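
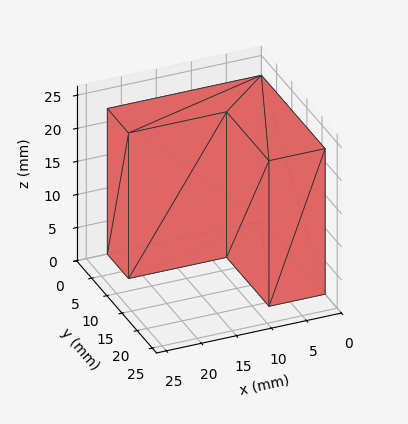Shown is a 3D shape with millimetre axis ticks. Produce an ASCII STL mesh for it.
Reading the render: the shape is an L-shaped prism: outer 22 × 21 mm, arm thicknesses ≈ 7 mm (horizontal) and 8 mm (vertical), extruded 22 mm in z (dimensions read to the nearest mm from the axis ticks). For the STL, each face is triangulated and given an outward normal.

solid part
  facet normal 0.0000 0.0000 -1.0000
    outer loop
      vertex 22.000 7.000 0.000
      vertex 22.000 0.000 0.000
      vertex 0.000 0.000 0.000
    endloop
  endfacet
  facet normal 0.0000 0.0000 -1.0000
    outer loop
      vertex 8.000 7.000 0.000
      vertex 22.000 7.000 0.000
      vertex 0.000 0.000 0.000
    endloop
  endfacet
  facet normal 0.0000 0.0000 -1.0000
    outer loop
      vertex 8.000 21.000 0.000
      vertex 8.000 7.000 0.000
      vertex 0.000 0.000 0.000
    endloop
  endfacet
  facet normal 0.0000 0.0000 -1.0000
    outer loop
      vertex 0.000 21.000 0.000
      vertex 8.000 21.000 0.000
      vertex 0.000 0.000 0.000
    endloop
  endfacet
  facet normal 0.0000 0.0000 1.0000
    outer loop
      vertex 0.000 0.000 22.000
      vertex 22.000 0.000 22.000
      vertex 22.000 7.000 22.000
    endloop
  endfacet
  facet normal 0.0000 0.0000 1.0000
    outer loop
      vertex 0.000 0.000 22.000
      vertex 22.000 7.000 22.000
      vertex 8.000 7.000 22.000
    endloop
  endfacet
  facet normal 0.0000 0.0000 1.0000
    outer loop
      vertex 0.000 0.000 22.000
      vertex 8.000 7.000 22.000
      vertex 8.000 21.000 22.000
    endloop
  endfacet
  facet normal 0.0000 0.0000 1.0000
    outer loop
      vertex 0.000 0.000 22.000
      vertex 8.000 21.000 22.000
      vertex 0.000 21.000 22.000
    endloop
  endfacet
  facet normal 0.0000 -1.0000 0.0000
    outer loop
      vertex 0.000 0.000 0.000
      vertex 22.000 0.000 0.000
      vertex 22.000 0.000 22.000
    endloop
  endfacet
  facet normal 0.0000 -1.0000 0.0000
    outer loop
      vertex 0.000 0.000 0.000
      vertex 22.000 0.000 22.000
      vertex 0.000 0.000 22.000
    endloop
  endfacet
  facet normal 1.0000 0.0000 0.0000
    outer loop
      vertex 22.000 0.000 0.000
      vertex 22.000 7.000 0.000
      vertex 22.000 7.000 22.000
    endloop
  endfacet
  facet normal 1.0000 0.0000 0.0000
    outer loop
      vertex 22.000 0.000 0.000
      vertex 22.000 7.000 22.000
      vertex 22.000 0.000 22.000
    endloop
  endfacet
  facet normal 0.0000 1.0000 0.0000
    outer loop
      vertex 22.000 7.000 0.000
      vertex 8.000 7.000 0.000
      vertex 8.000 7.000 22.000
    endloop
  endfacet
  facet normal 0.0000 1.0000 0.0000
    outer loop
      vertex 22.000 7.000 0.000
      vertex 8.000 7.000 22.000
      vertex 22.000 7.000 22.000
    endloop
  endfacet
  facet normal 1.0000 0.0000 0.0000
    outer loop
      vertex 8.000 7.000 0.000
      vertex 8.000 21.000 0.000
      vertex 8.000 21.000 22.000
    endloop
  endfacet
  facet normal 1.0000 0.0000 0.0000
    outer loop
      vertex 8.000 7.000 0.000
      vertex 8.000 21.000 22.000
      vertex 8.000 7.000 22.000
    endloop
  endfacet
  facet normal 0.0000 1.0000 0.0000
    outer loop
      vertex 8.000 21.000 0.000
      vertex 0.000 21.000 0.000
      vertex 0.000 21.000 22.000
    endloop
  endfacet
  facet normal 0.0000 1.0000 0.0000
    outer loop
      vertex 8.000 21.000 0.000
      vertex 0.000 21.000 22.000
      vertex 8.000 21.000 22.000
    endloop
  endfacet
  facet normal -1.0000 0.0000 0.0000
    outer loop
      vertex 0.000 21.000 0.000
      vertex 0.000 0.000 0.000
      vertex 0.000 0.000 22.000
    endloop
  endfacet
  facet normal -1.0000 0.0000 0.0000
    outer loop
      vertex 0.000 21.000 0.000
      vertex 0.000 0.000 22.000
      vertex 0.000 21.000 22.000
    endloop
  endfacet
endsolid part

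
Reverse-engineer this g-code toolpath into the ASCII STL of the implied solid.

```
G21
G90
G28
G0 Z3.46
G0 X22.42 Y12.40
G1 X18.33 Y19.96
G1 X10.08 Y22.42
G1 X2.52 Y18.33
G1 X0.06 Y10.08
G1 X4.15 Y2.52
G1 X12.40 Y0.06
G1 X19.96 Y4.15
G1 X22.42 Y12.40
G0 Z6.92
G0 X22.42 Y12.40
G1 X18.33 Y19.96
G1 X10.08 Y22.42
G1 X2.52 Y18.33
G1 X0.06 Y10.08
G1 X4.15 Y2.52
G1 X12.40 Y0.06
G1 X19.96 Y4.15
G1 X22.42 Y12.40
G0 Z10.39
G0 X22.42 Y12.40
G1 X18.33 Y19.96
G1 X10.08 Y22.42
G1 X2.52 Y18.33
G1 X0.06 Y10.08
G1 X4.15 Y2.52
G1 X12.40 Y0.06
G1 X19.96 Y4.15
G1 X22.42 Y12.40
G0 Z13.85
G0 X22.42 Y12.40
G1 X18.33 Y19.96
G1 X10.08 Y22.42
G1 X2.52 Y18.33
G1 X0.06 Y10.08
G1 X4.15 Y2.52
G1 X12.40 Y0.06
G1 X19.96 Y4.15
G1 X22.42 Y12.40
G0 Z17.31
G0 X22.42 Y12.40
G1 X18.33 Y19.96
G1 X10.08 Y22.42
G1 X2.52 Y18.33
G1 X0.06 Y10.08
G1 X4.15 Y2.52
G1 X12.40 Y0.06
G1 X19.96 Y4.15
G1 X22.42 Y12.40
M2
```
solid part
  facet normal 0.0000 0.0000 -1.0000
    outer loop
      vertex 10.08 22.42 0.00
      vertex 18.33 19.96 0.00
      vertex 22.42 12.40 0.00
    endloop
  endfacet
  facet normal 0.0000 0.0000 -1.0000
    outer loop
      vertex 2.52 18.33 0.00
      vertex 10.08 22.42 0.00
      vertex 22.42 12.40 0.00
    endloop
  endfacet
  facet normal 0.0000 0.0000 -1.0000
    outer loop
      vertex 0.06 10.08 0.00
      vertex 2.52 18.33 0.00
      vertex 22.42 12.40 0.00
    endloop
  endfacet
  facet normal 0.0000 0.0000 -1.0000
    outer loop
      vertex 4.15 2.52 0.00
      vertex 0.06 10.08 0.00
      vertex 22.42 12.40 0.00
    endloop
  endfacet
  facet normal 0.0000 0.0000 -1.0000
    outer loop
      vertex 12.40 0.06 0.00
      vertex 4.15 2.52 0.00
      vertex 22.42 12.40 0.00
    endloop
  endfacet
  facet normal 0.0000 0.0000 -1.0000
    outer loop
      vertex 19.96 4.15 0.00
      vertex 12.40 0.06 0.00
      vertex 22.42 12.40 0.00
    endloop
  endfacet
  facet normal 0.0000 0.0000 1.0000
    outer loop
      vertex 22.42 12.40 17.31
      vertex 18.33 19.96 17.31
      vertex 10.08 22.42 17.31
    endloop
  endfacet
  facet normal 0.0000 0.0000 1.0000
    outer loop
      vertex 22.42 12.40 17.31
      vertex 10.08 22.42 17.31
      vertex 2.52 18.33 17.31
    endloop
  endfacet
  facet normal 0.0000 0.0000 1.0000
    outer loop
      vertex 22.42 12.40 17.31
      vertex 2.52 18.33 17.31
      vertex 0.06 10.08 17.31
    endloop
  endfacet
  facet normal 0.0000 0.0000 1.0000
    outer loop
      vertex 22.42 12.40 17.31
      vertex 0.06 10.08 17.31
      vertex 4.15 2.52 17.31
    endloop
  endfacet
  facet normal 0.0000 0.0000 1.0000
    outer loop
      vertex 22.42 12.40 17.31
      vertex 4.15 2.52 17.31
      vertex 12.40 0.06 17.31
    endloop
  endfacet
  facet normal 0.0000 0.0000 1.0000
    outer loop
      vertex 22.42 12.40 17.31
      vertex 12.40 0.06 17.31
      vertex 19.96 4.15 17.31
    endloop
  endfacet
  facet normal 0.8795 0.4758 0.0000
    outer loop
      vertex 22.42 12.40 0.00
      vertex 18.33 19.96 0.00
      vertex 18.33 19.96 17.31
    endloop
  endfacet
  facet normal 0.8795 0.4758 0.0000
    outer loop
      vertex 22.42 12.40 0.00
      vertex 18.33 19.96 17.31
      vertex 22.42 12.40 17.31
    endloop
  endfacet
  facet normal 0.2857 0.9583 0.0000
    outer loop
      vertex 18.33 19.96 0.00
      vertex 10.08 22.42 0.00
      vertex 10.08 22.42 17.31
    endloop
  endfacet
  facet normal 0.2857 0.9583 0.0000
    outer loop
      vertex 18.33 19.96 0.00
      vertex 10.08 22.42 17.31
      vertex 18.33 19.96 17.31
    endloop
  endfacet
  facet normal -0.4758 0.8795 0.0000
    outer loop
      vertex 10.08 22.42 0.00
      vertex 2.52 18.33 0.00
      vertex 2.52 18.33 17.31
    endloop
  endfacet
  facet normal -0.4758 0.8795 0.0000
    outer loop
      vertex 10.08 22.42 0.00
      vertex 2.52 18.33 17.31
      vertex 10.08 22.42 17.31
    endloop
  endfacet
  facet normal -0.9583 0.2857 0.0000
    outer loop
      vertex 2.52 18.33 0.00
      vertex 0.06 10.08 0.00
      vertex 0.06 10.08 17.31
    endloop
  endfacet
  facet normal -0.9583 0.2857 0.0000
    outer loop
      vertex 2.52 18.33 0.00
      vertex 0.06 10.08 17.31
      vertex 2.52 18.33 17.31
    endloop
  endfacet
  facet normal -0.8795 -0.4758 0.0000
    outer loop
      vertex 0.06 10.08 0.00
      vertex 4.15 2.52 0.00
      vertex 4.15 2.52 17.31
    endloop
  endfacet
  facet normal -0.8795 -0.4758 0.0000
    outer loop
      vertex 0.06 10.08 0.00
      vertex 4.15 2.52 17.31
      vertex 0.06 10.08 17.31
    endloop
  endfacet
  facet normal -0.2857 -0.9583 0.0000
    outer loop
      vertex 4.15 2.52 0.00
      vertex 12.40 0.06 0.00
      vertex 12.40 0.06 17.31
    endloop
  endfacet
  facet normal -0.2857 -0.9583 0.0000
    outer loop
      vertex 4.15 2.52 0.00
      vertex 12.40 0.06 17.31
      vertex 4.15 2.52 17.31
    endloop
  endfacet
  facet normal 0.4758 -0.8795 0.0000
    outer loop
      vertex 12.40 0.06 0.00
      vertex 19.96 4.15 0.00
      vertex 19.96 4.15 17.31
    endloop
  endfacet
  facet normal 0.4758 -0.8795 0.0000
    outer loop
      vertex 12.40 0.06 0.00
      vertex 19.96 4.15 17.31
      vertex 12.40 0.06 17.31
    endloop
  endfacet
  facet normal 0.9583 -0.2857 0.0000
    outer loop
      vertex 19.96 4.15 0.00
      vertex 22.42 12.40 0.00
      vertex 22.42 12.40 17.31
    endloop
  endfacet
  facet normal 0.9583 -0.2857 0.0000
    outer loop
      vertex 19.96 4.15 0.00
      vertex 22.42 12.40 17.31
      vertex 19.96 4.15 17.31
    endloop
  endfacet
endsolid part

The G0 Z moves step by Δz≈3.46 mm. Every layer's G1 loop is the same polygon, so the solid is a straight extrusion of it from z=0 to z≈17.3. Closing with flat bottom and top caps and triangulating gives 28 facets — a regular 8-sided prism (a cylinder approximated with 8 flat sides), circumscribed radius ≈ 11.2 mm, height ≈ 17.3 mm.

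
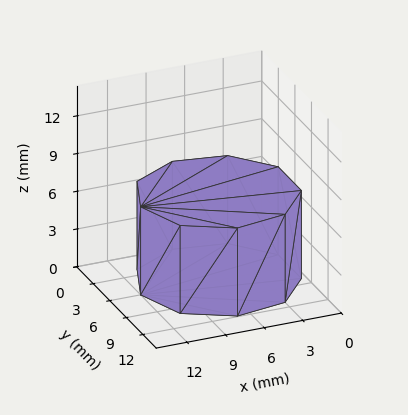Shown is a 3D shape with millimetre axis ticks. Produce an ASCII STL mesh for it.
Reading the render: the shape is a regular 9-sided prism (a cylinder approximated with 9 flat sides), circumscribed radius ≈ 6 mm, height ≈ 7 mm (dimensions read to the nearest mm from the axis ticks). For the STL, each face is triangulated and given an outward normal.

solid part
  facet normal 0.0000 0.0000 -1.0000
    outer loop
      vertex 7.0 11.9 0.0
      vertex 10.6 9.9 0.0
      vertex 12.0 6.0 0.0
    endloop
  endfacet
  facet normal 0.0000 0.0000 -1.0000
    outer loop
      vertex 3.0 11.2 0.0
      vertex 7.0 11.9 0.0
      vertex 12.0 6.0 0.0
    endloop
  endfacet
  facet normal 0.0000 0.0000 -1.0000
    outer loop
      vertex 0.4 8.1 0.0
      vertex 3.0 11.2 0.0
      vertex 12.0 6.0 0.0
    endloop
  endfacet
  facet normal 0.0000 0.0000 -1.0000
    outer loop
      vertex 0.4 3.9 0.0
      vertex 0.4 8.1 0.0
      vertex 12.0 6.0 0.0
    endloop
  endfacet
  facet normal 0.0000 0.0000 -1.0000
    outer loop
      vertex 3.0 0.8 0.0
      vertex 0.4 3.9 0.0
      vertex 12.0 6.0 0.0
    endloop
  endfacet
  facet normal 0.0000 0.0000 -1.0000
    outer loop
      vertex 7.0 0.1 0.0
      vertex 3.0 0.8 0.0
      vertex 12.0 6.0 0.0
    endloop
  endfacet
  facet normal 0.0000 0.0000 -1.0000
    outer loop
      vertex 10.6 2.1 0.0
      vertex 7.0 0.1 0.0
      vertex 12.0 6.0 0.0
    endloop
  endfacet
  facet normal 0.0000 0.0000 1.0000
    outer loop
      vertex 12.0 6.0 7.0
      vertex 10.6 9.9 7.0
      vertex 7.0 11.9 7.0
    endloop
  endfacet
  facet normal 0.0000 0.0000 1.0000
    outer loop
      vertex 12.0 6.0 7.0
      vertex 7.0 11.9 7.0
      vertex 3.0 11.2 7.0
    endloop
  endfacet
  facet normal 0.0000 0.0000 1.0000
    outer loop
      vertex 12.0 6.0 7.0
      vertex 3.0 11.2 7.0
      vertex 0.4 8.1 7.0
    endloop
  endfacet
  facet normal 0.0000 0.0000 1.0000
    outer loop
      vertex 12.0 6.0 7.0
      vertex 0.4 8.1 7.0
      vertex 0.4 3.9 7.0
    endloop
  endfacet
  facet normal 0.0000 0.0000 1.0000
    outer loop
      vertex 12.0 6.0 7.0
      vertex 0.4 3.9 7.0
      vertex 3.0 0.8 7.0
    endloop
  endfacet
  facet normal 0.0000 0.0000 1.0000
    outer loop
      vertex 12.0 6.0 7.0
      vertex 3.0 0.8 7.0
      vertex 7.0 0.1 7.0
    endloop
  endfacet
  facet normal 0.0000 0.0000 1.0000
    outer loop
      vertex 12.0 6.0 7.0
      vertex 7.0 0.1 7.0
      vertex 10.6 2.1 7.0
    endloop
  endfacet
  facet normal 0.9412 0.3379 0.0000
    outer loop
      vertex 12.0 6.0 0.0
      vertex 10.6 9.9 0.0
      vertex 10.6 9.9 7.0
    endloop
  endfacet
  facet normal 0.9412 0.3379 0.0000
    outer loop
      vertex 12.0 6.0 0.0
      vertex 10.6 9.9 7.0
      vertex 12.0 6.0 7.0
    endloop
  endfacet
  facet normal 0.4856 0.8742 0.0000
    outer loop
      vertex 10.6 9.9 0.0
      vertex 7.0 11.9 0.0
      vertex 7.0 11.9 7.0
    endloop
  endfacet
  facet normal 0.4856 0.8742 0.0000
    outer loop
      vertex 10.6 9.9 0.0
      vertex 7.0 11.9 7.0
      vertex 10.6 9.9 7.0
    endloop
  endfacet
  facet normal -0.1724 0.9850 0.0000
    outer loop
      vertex 7.0 11.9 0.0
      vertex 3.0 11.2 0.0
      vertex 3.0 11.2 7.0
    endloop
  endfacet
  facet normal -0.1724 0.9850 0.0000
    outer loop
      vertex 7.0 11.9 0.0
      vertex 3.0 11.2 7.0
      vertex 7.0 11.9 7.0
    endloop
  endfacet
  facet normal -0.7662 0.6426 0.0000
    outer loop
      vertex 3.0 11.2 0.0
      vertex 0.4 8.1 0.0
      vertex 0.4 8.1 7.0
    endloop
  endfacet
  facet normal -0.7662 0.6426 0.0000
    outer loop
      vertex 3.0 11.2 0.0
      vertex 0.4 8.1 7.0
      vertex 3.0 11.2 7.0
    endloop
  endfacet
  facet normal -1.0000 0.0000 0.0000
    outer loop
      vertex 0.4 8.1 0.0
      vertex 0.4 3.9 0.0
      vertex 0.4 3.9 7.0
    endloop
  endfacet
  facet normal -1.0000 0.0000 0.0000
    outer loop
      vertex 0.4 8.1 0.0
      vertex 0.4 3.9 7.0
      vertex 0.4 8.1 7.0
    endloop
  endfacet
  facet normal -0.7662 -0.6426 0.0000
    outer loop
      vertex 0.4 3.9 0.0
      vertex 3.0 0.8 0.0
      vertex 3.0 0.8 7.0
    endloop
  endfacet
  facet normal -0.7662 -0.6426 0.0000
    outer loop
      vertex 0.4 3.9 0.0
      vertex 3.0 0.8 7.0
      vertex 0.4 3.9 7.0
    endloop
  endfacet
  facet normal -0.1724 -0.9850 0.0000
    outer loop
      vertex 3.0 0.8 0.0
      vertex 7.0 0.1 0.0
      vertex 7.0 0.1 7.0
    endloop
  endfacet
  facet normal -0.1724 -0.9850 0.0000
    outer loop
      vertex 3.0 0.8 0.0
      vertex 7.0 0.1 7.0
      vertex 3.0 0.8 7.0
    endloop
  endfacet
  facet normal 0.4856 -0.8742 0.0000
    outer loop
      vertex 7.0 0.1 0.0
      vertex 10.6 2.1 0.0
      vertex 10.6 2.1 7.0
    endloop
  endfacet
  facet normal 0.4856 -0.8742 0.0000
    outer loop
      vertex 7.0 0.1 0.0
      vertex 10.6 2.1 7.0
      vertex 7.0 0.1 7.0
    endloop
  endfacet
  facet normal 0.9412 -0.3379 0.0000
    outer loop
      vertex 10.6 2.1 0.0
      vertex 12.0 6.0 0.0
      vertex 12.0 6.0 7.0
    endloop
  endfacet
  facet normal 0.9412 -0.3379 0.0000
    outer loop
      vertex 10.6 2.1 0.0
      vertex 12.0 6.0 7.0
      vertex 10.6 2.1 7.0
    endloop
  endfacet
endsolid part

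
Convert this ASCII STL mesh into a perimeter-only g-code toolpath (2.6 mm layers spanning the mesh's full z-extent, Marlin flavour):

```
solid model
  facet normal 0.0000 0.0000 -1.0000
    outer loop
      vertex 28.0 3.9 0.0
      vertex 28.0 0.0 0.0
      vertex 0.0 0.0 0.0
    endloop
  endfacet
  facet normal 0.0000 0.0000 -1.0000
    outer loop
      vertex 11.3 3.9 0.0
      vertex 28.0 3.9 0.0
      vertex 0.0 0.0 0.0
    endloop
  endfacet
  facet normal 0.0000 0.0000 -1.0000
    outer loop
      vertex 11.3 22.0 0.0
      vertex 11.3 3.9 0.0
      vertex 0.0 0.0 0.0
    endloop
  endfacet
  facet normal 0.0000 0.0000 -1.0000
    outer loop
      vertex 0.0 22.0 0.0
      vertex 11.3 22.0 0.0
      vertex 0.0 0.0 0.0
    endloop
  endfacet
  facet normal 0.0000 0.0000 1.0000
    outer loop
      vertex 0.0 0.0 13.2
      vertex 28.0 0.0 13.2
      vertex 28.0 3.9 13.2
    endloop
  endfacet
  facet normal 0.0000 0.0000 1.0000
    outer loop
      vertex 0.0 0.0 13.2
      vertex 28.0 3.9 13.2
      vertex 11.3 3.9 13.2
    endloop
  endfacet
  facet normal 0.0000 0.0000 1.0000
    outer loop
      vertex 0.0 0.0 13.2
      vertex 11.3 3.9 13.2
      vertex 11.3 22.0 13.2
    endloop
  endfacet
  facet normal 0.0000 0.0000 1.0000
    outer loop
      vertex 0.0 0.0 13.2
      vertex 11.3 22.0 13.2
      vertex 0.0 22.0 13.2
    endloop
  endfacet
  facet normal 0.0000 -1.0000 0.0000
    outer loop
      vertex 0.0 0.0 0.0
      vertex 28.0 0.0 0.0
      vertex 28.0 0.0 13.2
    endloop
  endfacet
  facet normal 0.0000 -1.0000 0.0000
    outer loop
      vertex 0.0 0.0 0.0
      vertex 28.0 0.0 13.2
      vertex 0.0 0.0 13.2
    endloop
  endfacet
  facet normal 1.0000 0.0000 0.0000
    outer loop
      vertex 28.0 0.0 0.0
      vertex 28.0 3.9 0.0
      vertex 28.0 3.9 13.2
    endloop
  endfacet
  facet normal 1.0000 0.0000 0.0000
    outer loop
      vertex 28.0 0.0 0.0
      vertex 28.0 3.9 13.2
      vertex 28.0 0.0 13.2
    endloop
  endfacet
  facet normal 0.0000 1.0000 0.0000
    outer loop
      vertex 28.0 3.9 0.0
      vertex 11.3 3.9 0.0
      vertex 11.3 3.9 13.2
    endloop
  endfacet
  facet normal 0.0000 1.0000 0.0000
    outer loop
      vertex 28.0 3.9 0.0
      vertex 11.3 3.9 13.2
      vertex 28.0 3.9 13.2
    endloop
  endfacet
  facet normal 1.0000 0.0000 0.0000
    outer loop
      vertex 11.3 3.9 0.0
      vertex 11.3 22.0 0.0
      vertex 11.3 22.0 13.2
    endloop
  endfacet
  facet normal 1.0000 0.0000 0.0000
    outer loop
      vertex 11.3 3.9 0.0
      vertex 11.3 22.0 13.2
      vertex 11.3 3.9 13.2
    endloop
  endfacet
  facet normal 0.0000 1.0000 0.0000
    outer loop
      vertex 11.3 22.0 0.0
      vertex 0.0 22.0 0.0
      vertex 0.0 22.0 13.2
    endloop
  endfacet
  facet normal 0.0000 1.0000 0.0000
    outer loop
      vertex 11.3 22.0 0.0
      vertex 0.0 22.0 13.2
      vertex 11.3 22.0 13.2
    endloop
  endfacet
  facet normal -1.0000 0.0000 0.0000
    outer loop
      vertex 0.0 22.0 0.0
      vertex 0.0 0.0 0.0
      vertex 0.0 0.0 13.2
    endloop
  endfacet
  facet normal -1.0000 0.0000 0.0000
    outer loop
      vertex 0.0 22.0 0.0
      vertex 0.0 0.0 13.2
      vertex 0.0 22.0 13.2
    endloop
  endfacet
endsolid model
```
; perimeter-only toolpath
G21 ; units = mm
G90 ; absolute positioning
G28 ; home
; layer 1
G0 Z2.6
G0 X0.0 Y0.0
G1 X28.0 Y0.0
G1 X28.0 Y3.9
G1 X11.3 Y3.9
G1 X11.3 Y22.0
G1 X0.0 Y22.0
G1 X0.0 Y0.0
; layer 2
G0 Z5.3
G0 X0.0 Y0.0
G1 X28.0 Y0.0
G1 X28.0 Y3.9
G1 X11.3 Y3.9
G1 X11.3 Y22.0
G1 X0.0 Y22.0
G1 X0.0 Y0.0
; layer 3
G0 Z7.9
G0 X0.0 Y0.0
G1 X28.0 Y0.0
G1 X28.0 Y3.9
G1 X11.3 Y3.9
G1 X11.3 Y22.0
G1 X0.0 Y22.0
G1 X0.0 Y0.0
; layer 4
G0 Z10.6
G0 X0.0 Y0.0
G1 X28.0 Y0.0
G1 X28.0 Y3.9
G1 X11.3 Y3.9
G1 X11.3 Y22.0
G1 X0.0 Y22.0
G1 X0.0 Y0.0
; layer 5
G0 Z13.2
G0 X0.0 Y0.0
G1 X28.0 Y0.0
G1 X28.0 Y3.9
G1 X11.3 Y3.9
G1 X11.3 Y22.0
G1 X0.0 Y22.0
G1 X0.0 Y0.0
M2 ; end

The solid is an L-shaped prism: outer 28 × 22 mm, arm thicknesses ≈ 3.9 mm (horizontal) and 11.3 mm (vertical), extruded 13.2 mm in z. Slicing at Δz = 2.6 mm — 5 equal slices spanning the solid's height, so layer i sits at z = i·h/5 — gives 5 non-empty perimeters. Each is a 6-segment closed polygon; G0 lifts to the layer z and rapids to the start vertex, then G1 traces the edges.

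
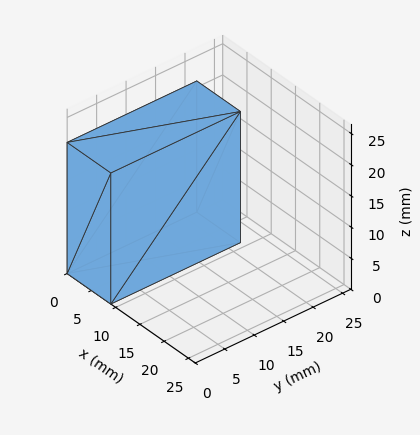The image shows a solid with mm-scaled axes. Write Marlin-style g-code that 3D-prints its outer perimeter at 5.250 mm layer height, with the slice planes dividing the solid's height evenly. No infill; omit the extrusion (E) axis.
Reading the render: the shape is a rectangular box, roughly 9 × 22 mm footprint and 21 mm tall (dimensions read to the nearest mm from the axis ticks). For the g-code, the solid's height is divided into equal slices at the stated Δz and each level perimeter traced with G1 moves after a G0 lift.

; perimeter-only toolpath
G21 ; units = mm
G90 ; absolute positioning
G28 ; home
; layer 1
G0 Z5.250
G0 X0.000 Y0.000
G1 X9.000 Y0.000
G1 X9.000 Y22.000
G1 X0.000 Y22.000
G1 X0.000 Y0.000
; layer 2
G0 Z10.500
G0 X0.000 Y0.000
G1 X9.000 Y0.000
G1 X9.000 Y22.000
G1 X0.000 Y22.000
G1 X0.000 Y0.000
; layer 3
G0 Z15.750
G0 X0.000 Y0.000
G1 X9.000 Y0.000
G1 X9.000 Y22.000
G1 X0.000 Y22.000
G1 X0.000 Y0.000
; layer 4
G0 Z21.000
G0 X0.000 Y0.000
G1 X9.000 Y0.000
G1 X9.000 Y22.000
G1 X0.000 Y22.000
G1 X0.000 Y0.000
M2 ; end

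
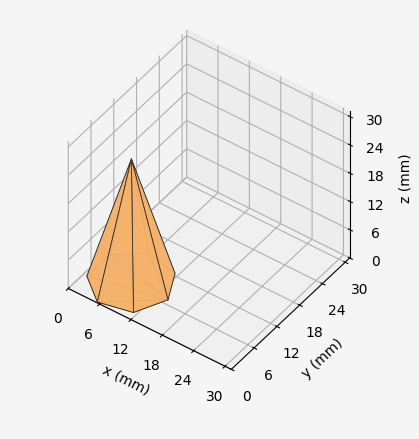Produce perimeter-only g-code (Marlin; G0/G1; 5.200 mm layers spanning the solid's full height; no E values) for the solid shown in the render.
Reading the render: the shape is a regular 7-sided pyramid, base circumscribed radius ≈ 7 mm, apex at z ≈ 26 mm (dimensions read to the nearest mm from the axis ticks). For the g-code, the solid's height is divided into equal slices at the stated Δz and each level perimeter traced with G1 moves after a G0 lift.

; perimeter-only toolpath
G21 ; units = mm
G90 ; absolute positioning
G28 ; home
; layer 1
G0 Z5.200
G0 X12.600 Y7.000
G1 X10.491 Y11.378
G1 X5.754 Y12.459
G1 X1.954 Y9.430
G1 X1.954 Y4.570
G1 X5.754 Y1.541
G1 X10.491 Y2.622
G1 X12.600 Y7.000
; layer 2
G0 Z10.400
G0 X11.200 Y7.000
G1 X9.618 Y10.284
G1 X6.065 Y11.094
G1 X3.216 Y8.822
G1 X3.216 Y5.178
G1 X6.065 Y2.906
G1 X9.618 Y3.716
G1 X11.200 Y7.000
; layer 3
G0 Z15.600
G0 X9.800 Y7.000
G1 X8.746 Y9.189
G1 X6.377 Y9.730
G1 X4.477 Y8.215
G1 X4.477 Y5.785
G1 X6.377 Y4.270
G1 X8.746 Y4.811
G1 X9.800 Y7.000
; layer 4
G0 Z20.800
G0 X8.400 Y7.000
G1 X7.873 Y8.095
G1 X6.688 Y8.365
G1 X5.739 Y7.607
G1 X5.739 Y6.393
G1 X6.688 Y5.635
G1 X7.873 Y5.905
G1 X8.400 Y7.000
M2 ; end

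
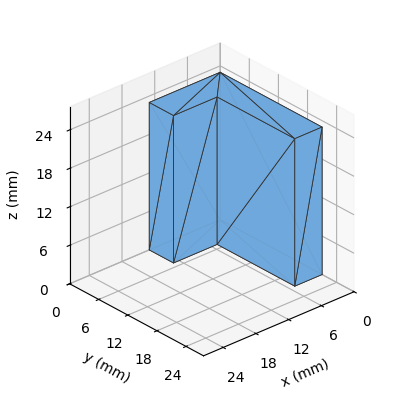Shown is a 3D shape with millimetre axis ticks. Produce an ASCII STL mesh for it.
Reading the render: the shape is an L-shaped prism: outer 13 × 21 mm, arm thicknesses ≈ 5 mm (horizontal) and 5 mm (vertical), extruded 23 mm in z (dimensions read to the nearest mm from the axis ticks). For the STL, each face is triangulated and given an outward normal.

solid part
  facet normal 0.0000 0.0000 -1.0000
    outer loop
      vertex 13.00 5.00 0.00
      vertex 13.00 0.00 0.00
      vertex 0.00 0.00 0.00
    endloop
  endfacet
  facet normal 0.0000 0.0000 -1.0000
    outer loop
      vertex 5.00 5.00 0.00
      vertex 13.00 5.00 0.00
      vertex 0.00 0.00 0.00
    endloop
  endfacet
  facet normal 0.0000 0.0000 -1.0000
    outer loop
      vertex 5.00 21.00 0.00
      vertex 5.00 5.00 0.00
      vertex 0.00 0.00 0.00
    endloop
  endfacet
  facet normal 0.0000 0.0000 -1.0000
    outer loop
      vertex 0.00 21.00 0.00
      vertex 5.00 21.00 0.00
      vertex 0.00 0.00 0.00
    endloop
  endfacet
  facet normal 0.0000 0.0000 1.0000
    outer loop
      vertex 0.00 0.00 23.00
      vertex 13.00 0.00 23.00
      vertex 13.00 5.00 23.00
    endloop
  endfacet
  facet normal 0.0000 0.0000 1.0000
    outer loop
      vertex 0.00 0.00 23.00
      vertex 13.00 5.00 23.00
      vertex 5.00 5.00 23.00
    endloop
  endfacet
  facet normal 0.0000 0.0000 1.0000
    outer loop
      vertex 0.00 0.00 23.00
      vertex 5.00 5.00 23.00
      vertex 5.00 21.00 23.00
    endloop
  endfacet
  facet normal 0.0000 0.0000 1.0000
    outer loop
      vertex 0.00 0.00 23.00
      vertex 5.00 21.00 23.00
      vertex 0.00 21.00 23.00
    endloop
  endfacet
  facet normal 0.0000 -1.0000 0.0000
    outer loop
      vertex 0.00 0.00 0.00
      vertex 13.00 0.00 0.00
      vertex 13.00 0.00 23.00
    endloop
  endfacet
  facet normal 0.0000 -1.0000 0.0000
    outer loop
      vertex 0.00 0.00 0.00
      vertex 13.00 0.00 23.00
      vertex 0.00 0.00 23.00
    endloop
  endfacet
  facet normal 1.0000 0.0000 0.0000
    outer loop
      vertex 13.00 0.00 0.00
      vertex 13.00 5.00 0.00
      vertex 13.00 5.00 23.00
    endloop
  endfacet
  facet normal 1.0000 0.0000 0.0000
    outer loop
      vertex 13.00 0.00 0.00
      vertex 13.00 5.00 23.00
      vertex 13.00 0.00 23.00
    endloop
  endfacet
  facet normal 0.0000 1.0000 0.0000
    outer loop
      vertex 13.00 5.00 0.00
      vertex 5.00 5.00 0.00
      vertex 5.00 5.00 23.00
    endloop
  endfacet
  facet normal 0.0000 1.0000 0.0000
    outer loop
      vertex 13.00 5.00 0.00
      vertex 5.00 5.00 23.00
      vertex 13.00 5.00 23.00
    endloop
  endfacet
  facet normal 1.0000 0.0000 0.0000
    outer loop
      vertex 5.00 5.00 0.00
      vertex 5.00 21.00 0.00
      vertex 5.00 21.00 23.00
    endloop
  endfacet
  facet normal 1.0000 0.0000 0.0000
    outer loop
      vertex 5.00 5.00 0.00
      vertex 5.00 21.00 23.00
      vertex 5.00 5.00 23.00
    endloop
  endfacet
  facet normal 0.0000 1.0000 0.0000
    outer loop
      vertex 5.00 21.00 0.00
      vertex 0.00 21.00 0.00
      vertex 0.00 21.00 23.00
    endloop
  endfacet
  facet normal 0.0000 1.0000 0.0000
    outer loop
      vertex 5.00 21.00 0.00
      vertex 0.00 21.00 23.00
      vertex 5.00 21.00 23.00
    endloop
  endfacet
  facet normal -1.0000 0.0000 0.0000
    outer loop
      vertex 0.00 21.00 0.00
      vertex 0.00 0.00 0.00
      vertex 0.00 0.00 23.00
    endloop
  endfacet
  facet normal -1.0000 0.0000 0.0000
    outer loop
      vertex 0.00 21.00 0.00
      vertex 0.00 0.00 23.00
      vertex 0.00 21.00 23.00
    endloop
  endfacet
endsolid part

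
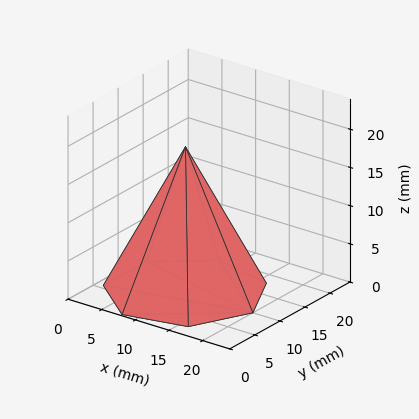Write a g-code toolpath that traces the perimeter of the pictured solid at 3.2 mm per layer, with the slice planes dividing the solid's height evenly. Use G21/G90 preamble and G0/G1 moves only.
Reading the render: the shape is a regular 7-sided pyramid, base circumscribed radius ≈ 10 mm, apex at z ≈ 19 mm (dimensions read to the nearest mm from the axis ticks). For the g-code, the solid's height is divided into equal slices at the stated Δz and each level perimeter traced with G1 moves after a G0 lift.

; perimeter-only toolpath
G21 ; units = mm
G90 ; absolute positioning
G28 ; home
; layer 1
G0 Z3.2
G0 X18.3 Y10.0
G1 X15.2 Y16.5
G1 X8.2 Y18.1
G1 X2.5 Y13.6
G1 X2.5 Y6.4
G1 X8.2 Y1.9
G1 X15.2 Y3.5
G1 X18.3 Y10.0
; layer 2
G0 Z6.3
G0 X16.7 Y10.0
G1 X14.1 Y15.2
G1 X8.5 Y16.5
G1 X4.0 Y12.9
G1 X4.0 Y7.1
G1 X8.5 Y3.5
G1 X14.1 Y4.8
G1 X16.7 Y10.0
; layer 3
G0 Z9.5
G0 X15.0 Y10.0
G1 X13.1 Y13.9
G1 X8.9 Y14.8
G1 X5.5 Y12.2
G1 X5.5 Y7.8
G1 X8.9 Y5.2
G1 X13.1 Y6.1
G1 X15.0 Y10.0
; layer 4
G0 Z12.7
G0 X13.3 Y10.0
G1 X12.1 Y12.6
G1 X9.3 Y13.2
G1 X7.0 Y11.4
G1 X7.0 Y8.6
G1 X9.3 Y6.8
G1 X12.1 Y7.4
G1 X13.3 Y10.0
; layer 5
G0 Z15.8
G0 X11.7 Y10.0
G1 X11.0 Y11.3
G1 X9.6 Y11.6
G1 X8.5 Y10.7
G1 X8.5 Y9.3
G1 X9.6 Y8.4
G1 X11.0 Y8.7
G1 X11.7 Y10.0
M2 ; end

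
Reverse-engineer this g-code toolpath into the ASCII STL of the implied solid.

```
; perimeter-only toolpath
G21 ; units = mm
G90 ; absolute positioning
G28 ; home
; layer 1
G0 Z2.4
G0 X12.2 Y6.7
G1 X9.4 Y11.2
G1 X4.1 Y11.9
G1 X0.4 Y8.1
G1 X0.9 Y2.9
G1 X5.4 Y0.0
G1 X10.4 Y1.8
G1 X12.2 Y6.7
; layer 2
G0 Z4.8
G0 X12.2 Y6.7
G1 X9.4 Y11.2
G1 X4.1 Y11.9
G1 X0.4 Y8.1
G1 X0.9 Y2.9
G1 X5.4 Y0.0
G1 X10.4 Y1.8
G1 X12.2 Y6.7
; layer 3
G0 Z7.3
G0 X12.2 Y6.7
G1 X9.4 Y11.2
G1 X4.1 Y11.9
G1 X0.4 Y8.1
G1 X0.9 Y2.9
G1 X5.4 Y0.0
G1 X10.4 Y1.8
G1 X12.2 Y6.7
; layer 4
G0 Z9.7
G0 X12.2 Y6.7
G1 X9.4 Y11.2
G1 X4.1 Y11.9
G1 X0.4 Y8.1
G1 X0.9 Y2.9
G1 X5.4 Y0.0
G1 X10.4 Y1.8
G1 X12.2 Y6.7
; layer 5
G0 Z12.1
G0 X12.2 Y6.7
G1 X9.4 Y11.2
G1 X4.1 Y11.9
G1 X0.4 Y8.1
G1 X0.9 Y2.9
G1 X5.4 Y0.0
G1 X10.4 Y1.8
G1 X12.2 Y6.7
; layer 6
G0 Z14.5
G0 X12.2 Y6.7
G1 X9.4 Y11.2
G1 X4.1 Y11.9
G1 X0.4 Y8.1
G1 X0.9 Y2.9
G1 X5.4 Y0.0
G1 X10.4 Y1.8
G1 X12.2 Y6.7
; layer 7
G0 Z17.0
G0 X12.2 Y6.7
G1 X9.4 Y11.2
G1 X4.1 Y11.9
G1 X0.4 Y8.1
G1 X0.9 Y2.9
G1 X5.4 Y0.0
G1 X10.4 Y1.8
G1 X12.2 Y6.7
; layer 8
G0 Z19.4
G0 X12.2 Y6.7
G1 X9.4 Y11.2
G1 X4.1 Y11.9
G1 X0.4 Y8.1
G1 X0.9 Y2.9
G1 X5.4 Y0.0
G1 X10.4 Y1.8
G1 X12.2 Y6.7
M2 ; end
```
solid part
  facet normal 0.0000 0.0000 -1.0000
    outer loop
      vertex 4.1 11.9 0.0
      vertex 9.4 11.2 0.0
      vertex 12.2 6.7 0.0
    endloop
  endfacet
  facet normal 0.0000 0.0000 -1.0000
    outer loop
      vertex 0.4 8.1 0.0
      vertex 4.1 11.9 0.0
      vertex 12.2 6.7 0.0
    endloop
  endfacet
  facet normal 0.0000 0.0000 -1.0000
    outer loop
      vertex 0.9 2.9 0.0
      vertex 0.4 8.1 0.0
      vertex 12.2 6.7 0.0
    endloop
  endfacet
  facet normal 0.0000 0.0000 -1.0000
    outer loop
      vertex 5.4 0.0 0.0
      vertex 0.9 2.9 0.0
      vertex 12.2 6.7 0.0
    endloop
  endfacet
  facet normal 0.0000 0.0000 -1.0000
    outer loop
      vertex 10.4 1.8 0.0
      vertex 5.4 0.0 0.0
      vertex 12.2 6.7 0.0
    endloop
  endfacet
  facet normal 0.0000 0.0000 1.0000
    outer loop
      vertex 12.2 6.7 19.4
      vertex 9.4 11.2 19.4
      vertex 4.1 11.9 19.4
    endloop
  endfacet
  facet normal 0.0000 0.0000 1.0000
    outer loop
      vertex 12.2 6.7 19.4
      vertex 4.1 11.9 19.4
      vertex 0.4 8.1 19.4
    endloop
  endfacet
  facet normal 0.0000 0.0000 1.0000
    outer loop
      vertex 12.2 6.7 19.4
      vertex 0.4 8.1 19.4
      vertex 0.9 2.9 19.4
    endloop
  endfacet
  facet normal 0.0000 0.0000 1.0000
    outer loop
      vertex 12.2 6.7 19.4
      vertex 0.9 2.9 19.4
      vertex 5.4 0.0 19.4
    endloop
  endfacet
  facet normal 0.0000 0.0000 1.0000
    outer loop
      vertex 12.2 6.7 19.4
      vertex 5.4 0.0 19.4
      vertex 10.4 1.8 19.4
    endloop
  endfacet
  facet normal 0.8491 0.5283 0.0000
    outer loop
      vertex 12.2 6.7 0.0
      vertex 9.4 11.2 0.0
      vertex 9.4 11.2 19.4
    endloop
  endfacet
  facet normal 0.8491 0.5283 0.0000
    outer loop
      vertex 12.2 6.7 0.0
      vertex 9.4 11.2 19.4
      vertex 12.2 6.7 19.4
    endloop
  endfacet
  facet normal 0.1309 0.9914 0.0000
    outer loop
      vertex 9.4 11.2 0.0
      vertex 4.1 11.9 0.0
      vertex 4.1 11.9 19.4
    endloop
  endfacet
  facet normal 0.1309 0.9914 0.0000
    outer loop
      vertex 9.4 11.2 0.0
      vertex 4.1 11.9 19.4
      vertex 9.4 11.2 19.4
    endloop
  endfacet
  facet normal -0.7165 0.6976 0.0000
    outer loop
      vertex 4.1 11.9 0.0
      vertex 0.4 8.1 0.0
      vertex 0.4 8.1 19.4
    endloop
  endfacet
  facet normal -0.7165 0.6976 0.0000
    outer loop
      vertex 4.1 11.9 0.0
      vertex 0.4 8.1 19.4
      vertex 4.1 11.9 19.4
    endloop
  endfacet
  facet normal -0.9954 -0.0957 0.0000
    outer loop
      vertex 0.4 8.1 0.0
      vertex 0.9 2.9 0.0
      vertex 0.9 2.9 19.4
    endloop
  endfacet
  facet normal -0.9954 -0.0957 0.0000
    outer loop
      vertex 0.4 8.1 0.0
      vertex 0.9 2.9 19.4
      vertex 0.4 8.1 19.4
    endloop
  endfacet
  facet normal -0.5417 -0.8406 0.0000
    outer loop
      vertex 0.9 2.9 0.0
      vertex 5.4 0.0 0.0
      vertex 5.4 0.0 19.4
    endloop
  endfacet
  facet normal -0.5417 -0.8406 0.0000
    outer loop
      vertex 0.9 2.9 0.0
      vertex 5.4 0.0 19.4
      vertex 0.9 2.9 19.4
    endloop
  endfacet
  facet normal 0.3387 -0.9409 0.0000
    outer loop
      vertex 5.4 0.0 0.0
      vertex 10.4 1.8 0.0
      vertex 10.4 1.8 19.4
    endloop
  endfacet
  facet normal 0.3387 -0.9409 0.0000
    outer loop
      vertex 5.4 0.0 0.0
      vertex 10.4 1.8 19.4
      vertex 5.4 0.0 19.4
    endloop
  endfacet
  facet normal 0.9387 -0.3448 0.0000
    outer loop
      vertex 10.4 1.8 0.0
      vertex 12.2 6.7 0.0
      vertex 12.2 6.7 19.4
    endloop
  endfacet
  facet normal 0.9387 -0.3448 0.0000
    outer loop
      vertex 10.4 1.8 0.0
      vertex 12.2 6.7 19.4
      vertex 10.4 1.8 19.4
    endloop
  endfacet
endsolid part

The G0 Z moves step by Δz≈2.4 mm. Every layer's G1 loop is the same polygon, so the solid is a straight extrusion of it from z=0 to z≈19.4. Closing with flat bottom and top caps and triangulating gives 24 facets — a regular 7-sided prism (a cylinder approximated with 7 flat sides), circumscribed radius ≈ 6.1 mm, height ≈ 19.4 mm.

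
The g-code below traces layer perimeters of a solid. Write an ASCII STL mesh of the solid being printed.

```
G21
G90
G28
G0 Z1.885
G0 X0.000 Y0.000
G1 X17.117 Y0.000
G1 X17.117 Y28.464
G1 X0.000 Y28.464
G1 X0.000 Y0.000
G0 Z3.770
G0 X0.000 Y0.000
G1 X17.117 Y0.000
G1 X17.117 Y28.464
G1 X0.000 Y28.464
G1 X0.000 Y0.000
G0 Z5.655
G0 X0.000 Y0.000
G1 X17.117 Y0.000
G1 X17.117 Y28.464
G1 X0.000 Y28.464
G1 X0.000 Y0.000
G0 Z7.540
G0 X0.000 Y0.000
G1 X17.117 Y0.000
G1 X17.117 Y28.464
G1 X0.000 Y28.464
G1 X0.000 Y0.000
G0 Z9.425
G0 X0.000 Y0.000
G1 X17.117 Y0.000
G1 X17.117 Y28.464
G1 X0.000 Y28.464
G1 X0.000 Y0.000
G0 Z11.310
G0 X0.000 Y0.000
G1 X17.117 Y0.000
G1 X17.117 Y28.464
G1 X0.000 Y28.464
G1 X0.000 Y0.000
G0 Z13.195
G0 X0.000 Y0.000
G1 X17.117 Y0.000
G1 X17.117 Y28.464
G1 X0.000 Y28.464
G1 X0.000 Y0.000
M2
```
solid part
  facet normal 0.0000 0.0000 -1.0000
    outer loop
      vertex 17.117 28.464 0.000
      vertex 17.117 0.000 0.000
      vertex 0.000 0.000 0.000
    endloop
  endfacet
  facet normal 0.0000 0.0000 -1.0000
    outer loop
      vertex 0.000 28.464 0.000
      vertex 17.117 28.464 0.000
      vertex 0.000 0.000 0.000
    endloop
  endfacet
  facet normal 0.0000 0.0000 1.0000
    outer loop
      vertex 0.000 0.000 13.195
      vertex 17.117 0.000 13.195
      vertex 17.117 28.464 13.195
    endloop
  endfacet
  facet normal 0.0000 0.0000 1.0000
    outer loop
      vertex 0.000 0.000 13.195
      vertex 17.117 28.464 13.195
      vertex 0.000 28.464 13.195
    endloop
  endfacet
  facet normal 0.0000 -1.0000 0.0000
    outer loop
      vertex 0.000 0.000 0.000
      vertex 17.117 0.000 0.000
      vertex 17.117 0.000 13.195
    endloop
  endfacet
  facet normal 0.0000 -1.0000 0.0000
    outer loop
      vertex 0.000 0.000 0.000
      vertex 17.117 0.000 13.195
      vertex 0.000 0.000 13.195
    endloop
  endfacet
  facet normal 0.0000 1.0000 0.0000
    outer loop
      vertex 17.117 28.464 13.195
      vertex 17.117 28.464 0.000
      vertex 0.000 28.464 0.000
    endloop
  endfacet
  facet normal 0.0000 1.0000 0.0000
    outer loop
      vertex 0.000 28.464 13.195
      vertex 17.117 28.464 13.195
      vertex 0.000 28.464 0.000
    endloop
  endfacet
  facet normal -1.0000 0.0000 0.0000
    outer loop
      vertex 0.000 28.464 13.195
      vertex 0.000 28.464 0.000
      vertex 0.000 0.000 0.000
    endloop
  endfacet
  facet normal -1.0000 0.0000 0.0000
    outer loop
      vertex 0.000 0.000 13.195
      vertex 0.000 28.464 13.195
      vertex 0.000 0.000 0.000
    endloop
  endfacet
  facet normal 1.0000 0.0000 0.0000
    outer loop
      vertex 17.117 0.000 0.000
      vertex 17.117 28.464 0.000
      vertex 17.117 28.464 13.195
    endloop
  endfacet
  facet normal 1.0000 0.0000 0.0000
    outer loop
      vertex 17.117 0.000 0.000
      vertex 17.117 28.464 13.195
      vertex 17.117 0.000 13.195
    endloop
  endfacet
endsolid part

The G0 Z moves step by Δz≈1.885 mm. Every layer's G1 loop is the same polygon, so the solid is a straight extrusion of it from z=0 to z≈13.2. Closing with flat bottom and top caps and triangulating gives 12 facets — a rectangular box, roughly 17.1 × 28.5 mm footprint and 13.2 mm tall.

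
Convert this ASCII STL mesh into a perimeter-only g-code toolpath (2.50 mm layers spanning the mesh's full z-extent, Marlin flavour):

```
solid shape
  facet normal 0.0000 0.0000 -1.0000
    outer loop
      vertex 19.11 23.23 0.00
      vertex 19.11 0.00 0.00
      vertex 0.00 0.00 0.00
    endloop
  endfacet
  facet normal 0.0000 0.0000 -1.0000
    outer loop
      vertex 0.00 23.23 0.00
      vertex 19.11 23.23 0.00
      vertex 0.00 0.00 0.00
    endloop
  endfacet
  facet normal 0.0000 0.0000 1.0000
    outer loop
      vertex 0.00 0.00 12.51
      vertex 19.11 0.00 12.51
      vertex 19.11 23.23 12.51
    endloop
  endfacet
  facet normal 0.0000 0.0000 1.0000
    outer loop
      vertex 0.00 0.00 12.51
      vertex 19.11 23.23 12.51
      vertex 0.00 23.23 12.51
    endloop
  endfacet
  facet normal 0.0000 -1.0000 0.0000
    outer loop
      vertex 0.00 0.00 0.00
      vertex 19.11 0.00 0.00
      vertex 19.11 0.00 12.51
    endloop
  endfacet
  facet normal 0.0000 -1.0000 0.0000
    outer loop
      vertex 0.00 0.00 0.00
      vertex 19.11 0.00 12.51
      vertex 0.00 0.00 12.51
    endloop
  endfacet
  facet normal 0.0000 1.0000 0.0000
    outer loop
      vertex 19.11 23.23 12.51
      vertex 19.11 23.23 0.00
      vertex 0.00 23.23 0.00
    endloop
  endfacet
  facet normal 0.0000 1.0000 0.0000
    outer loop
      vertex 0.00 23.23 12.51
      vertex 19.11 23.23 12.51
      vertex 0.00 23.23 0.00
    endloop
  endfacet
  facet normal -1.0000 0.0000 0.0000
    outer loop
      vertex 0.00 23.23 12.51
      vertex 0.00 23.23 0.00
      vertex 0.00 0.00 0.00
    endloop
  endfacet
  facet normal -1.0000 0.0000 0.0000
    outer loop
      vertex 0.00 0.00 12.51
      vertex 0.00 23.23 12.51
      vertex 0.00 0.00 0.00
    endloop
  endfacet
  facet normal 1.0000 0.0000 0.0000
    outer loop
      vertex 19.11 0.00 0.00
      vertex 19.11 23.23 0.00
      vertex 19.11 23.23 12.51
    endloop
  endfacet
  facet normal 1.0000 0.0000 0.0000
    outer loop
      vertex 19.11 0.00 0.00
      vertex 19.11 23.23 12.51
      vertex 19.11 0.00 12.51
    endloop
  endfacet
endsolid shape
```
; perimeter-only toolpath
G21 ; units = mm
G90 ; absolute positioning
G28 ; home
; layer 1
G0 Z2.50
G0 X0.00 Y0.00
G1 X19.11 Y0.00
G1 X19.11 Y23.23
G1 X0.00 Y23.23
G1 X0.00 Y0.00
; layer 2
G0 Z5.00
G0 X0.00 Y0.00
G1 X19.11 Y0.00
G1 X19.11 Y23.23
G1 X0.00 Y23.23
G1 X0.00 Y0.00
; layer 3
G0 Z7.51
G0 X0.00 Y0.00
G1 X19.11 Y0.00
G1 X19.11 Y23.23
G1 X0.00 Y23.23
G1 X0.00 Y0.00
; layer 4
G0 Z10.01
G0 X0.00 Y0.00
G1 X19.11 Y0.00
G1 X19.11 Y23.23
G1 X0.00 Y23.23
G1 X0.00 Y0.00
; layer 5
G0 Z12.51
G0 X0.00 Y0.00
G1 X19.11 Y0.00
G1 X19.11 Y23.23
G1 X0.00 Y23.23
G1 X0.00 Y0.00
M2 ; end

The solid is a rectangular box, roughly 19.1 × 23.2 mm footprint and 12.5 mm tall. Slicing at Δz = 2.50 mm — 5 equal slices spanning the solid's height, so layer i sits at z = i·h/5 — gives 5 non-empty perimeters. Each is a 4-segment closed polygon; G0 lifts to the layer z and rapids to the start vertex, then G1 traces the edges.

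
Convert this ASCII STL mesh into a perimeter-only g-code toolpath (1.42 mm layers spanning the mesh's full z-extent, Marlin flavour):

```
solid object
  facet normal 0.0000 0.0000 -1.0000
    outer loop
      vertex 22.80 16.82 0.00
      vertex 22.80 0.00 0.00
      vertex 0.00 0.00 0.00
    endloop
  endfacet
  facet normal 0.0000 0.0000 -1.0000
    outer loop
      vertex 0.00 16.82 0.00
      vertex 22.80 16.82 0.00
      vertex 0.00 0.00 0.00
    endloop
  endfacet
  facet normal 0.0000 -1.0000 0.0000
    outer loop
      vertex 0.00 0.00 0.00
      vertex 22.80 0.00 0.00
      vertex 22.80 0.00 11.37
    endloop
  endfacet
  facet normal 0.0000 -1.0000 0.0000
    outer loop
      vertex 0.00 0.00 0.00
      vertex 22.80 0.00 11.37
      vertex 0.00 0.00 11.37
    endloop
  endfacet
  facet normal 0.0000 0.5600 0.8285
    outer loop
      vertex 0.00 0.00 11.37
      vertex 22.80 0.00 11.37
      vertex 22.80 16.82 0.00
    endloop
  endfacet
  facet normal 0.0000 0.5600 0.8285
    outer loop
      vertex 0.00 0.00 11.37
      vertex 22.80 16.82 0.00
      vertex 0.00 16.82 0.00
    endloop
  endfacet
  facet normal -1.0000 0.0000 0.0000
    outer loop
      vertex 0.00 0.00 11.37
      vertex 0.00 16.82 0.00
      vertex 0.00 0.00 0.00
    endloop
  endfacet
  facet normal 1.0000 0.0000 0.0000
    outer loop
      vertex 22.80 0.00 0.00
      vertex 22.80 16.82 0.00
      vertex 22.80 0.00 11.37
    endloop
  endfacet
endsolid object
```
; perimeter-only toolpath
G21 ; units = mm
G90 ; absolute positioning
G28 ; home
; layer 1
G0 Z1.42
G0 X0.00 Y0.00
G1 X22.80 Y0.00
G1 X22.80 Y14.72
G1 X0.00 Y14.72
G1 X0.00 Y0.00
; layer 2
G0 Z2.84
G0 X0.00 Y0.00
G1 X22.80 Y0.00
G1 X22.80 Y12.62
G1 X0.00 Y12.62
G1 X0.00 Y0.00
; layer 3
G0 Z4.26
G0 X0.00 Y0.00
G1 X22.80 Y0.00
G1 X22.80 Y10.51
G1 X0.00 Y10.51
G1 X0.00 Y0.00
; layer 4
G0 Z5.68
G0 X0.00 Y0.00
G1 X22.80 Y0.00
G1 X22.80 Y8.41
G1 X0.00 Y8.41
G1 X0.00 Y0.00
; layer 5
G0 Z7.11
G0 X0.00 Y0.00
G1 X22.80 Y0.00
G1 X22.80 Y6.31
G1 X0.00 Y6.31
G1 X0.00 Y0.00
; layer 6
G0 Z8.53
G0 X0.00 Y0.00
G1 X22.80 Y0.00
G1 X22.80 Y4.21
G1 X0.00 Y4.21
G1 X0.00 Y0.00
; layer 7
G0 Z9.95
G0 X0.00 Y0.00
G1 X22.80 Y0.00
G1 X22.80 Y2.10
G1 X0.00 Y2.10
G1 X0.00 Y0.00
M2 ; end

The solid is a wedge (ramp): 22.8 × 16.8 mm base, rising to 11.4 mm along the y=0 edge and sloping linearly to z=0 at y=16.8. Slicing at Δz = 1.42 mm — 8 equal slices spanning the solid's height, so layer i sits at z = i·h/8 — gives 7 non-empty perimeters. Each is a 4-segment closed polygon; G0 lifts to the layer z and rapids to the start vertex, then G1 traces the edges. The cross-section shrinks linearly with z (the slice at the apex is degenerate and omitted).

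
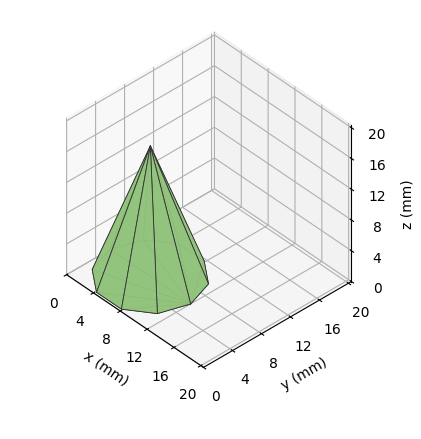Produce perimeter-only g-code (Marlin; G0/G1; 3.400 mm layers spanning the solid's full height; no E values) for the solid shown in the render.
Reading the render: the shape is a regular 10-sided pyramid, base circumscribed radius ≈ 6 mm, apex at z ≈ 17 mm (dimensions read to the nearest mm from the axis ticks). For the g-code, the solid's height is divided into equal slices at the stated Δz and each level perimeter traced with G1 moves after a G0 lift.

; perimeter-only toolpath
G21 ; units = mm
G90 ; absolute positioning
G28 ; home
; layer 1
G0 Z3.400
G0 X10.800 Y6.000
G1 X9.883 Y8.822
G1 X7.483 Y10.565
G1 X4.517 Y10.565
G1 X2.117 Y8.822
G1 X1.200 Y6.000
G1 X2.117 Y3.178
G1 X4.517 Y1.435
G1 X7.483 Y1.435
G1 X9.883 Y3.178
G1 X10.800 Y6.000
; layer 2
G0 Z6.800
G0 X9.600 Y6.000
G1 X8.912 Y8.116
G1 X7.112 Y9.424
G1 X4.888 Y9.424
G1 X3.088 Y8.116
G1 X2.400 Y6.000
G1 X3.088 Y3.884
G1 X4.888 Y2.576
G1 X7.112 Y2.576
G1 X8.912 Y3.884
G1 X9.600 Y6.000
; layer 3
G0 Z10.200
G0 X8.400 Y6.000
G1 X7.942 Y7.411
G1 X6.742 Y8.282
G1 X5.258 Y8.282
G1 X4.058 Y7.411
G1 X3.600 Y6.000
G1 X4.058 Y4.589
G1 X5.258 Y3.718
G1 X6.742 Y3.718
G1 X7.942 Y4.589
G1 X8.400 Y6.000
; layer 4
G0 Z13.600
G0 X7.200 Y6.000
G1 X6.971 Y6.705
G1 X6.371 Y7.141
G1 X5.629 Y7.141
G1 X5.029 Y6.705
G1 X4.800 Y6.000
G1 X5.029 Y5.295
G1 X5.629 Y4.859
G1 X6.371 Y4.859
G1 X6.971 Y5.295
G1 X7.200 Y6.000
M2 ; end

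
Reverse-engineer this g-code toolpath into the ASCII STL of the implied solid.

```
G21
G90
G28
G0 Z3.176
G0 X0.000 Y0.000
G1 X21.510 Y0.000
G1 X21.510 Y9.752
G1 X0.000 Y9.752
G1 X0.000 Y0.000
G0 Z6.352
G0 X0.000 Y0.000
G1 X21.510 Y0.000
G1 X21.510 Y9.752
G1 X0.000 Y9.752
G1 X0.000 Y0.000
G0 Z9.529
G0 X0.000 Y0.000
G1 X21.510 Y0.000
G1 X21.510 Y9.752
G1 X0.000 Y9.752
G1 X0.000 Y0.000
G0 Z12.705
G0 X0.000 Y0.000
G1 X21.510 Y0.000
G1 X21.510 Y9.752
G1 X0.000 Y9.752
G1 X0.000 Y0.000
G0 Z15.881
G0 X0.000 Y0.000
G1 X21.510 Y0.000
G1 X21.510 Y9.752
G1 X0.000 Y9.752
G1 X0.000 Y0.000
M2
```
solid part
  facet normal 0.0000 0.0000 -1.0000
    outer loop
      vertex 21.510 9.752 0.000
      vertex 21.510 0.000 0.000
      vertex 0.000 0.000 0.000
    endloop
  endfacet
  facet normal 0.0000 0.0000 -1.0000
    outer loop
      vertex 0.000 9.752 0.000
      vertex 21.510 9.752 0.000
      vertex 0.000 0.000 0.000
    endloop
  endfacet
  facet normal 0.0000 0.0000 1.0000
    outer loop
      vertex 0.000 0.000 15.881
      vertex 21.510 0.000 15.881
      vertex 21.510 9.752 15.881
    endloop
  endfacet
  facet normal 0.0000 0.0000 1.0000
    outer loop
      vertex 0.000 0.000 15.881
      vertex 21.510 9.752 15.881
      vertex 0.000 9.752 15.881
    endloop
  endfacet
  facet normal 0.0000 -1.0000 0.0000
    outer loop
      vertex 0.000 0.000 0.000
      vertex 21.510 0.000 0.000
      vertex 21.510 0.000 15.881
    endloop
  endfacet
  facet normal 0.0000 -1.0000 0.0000
    outer loop
      vertex 0.000 0.000 0.000
      vertex 21.510 0.000 15.881
      vertex 0.000 0.000 15.881
    endloop
  endfacet
  facet normal 0.0000 1.0000 0.0000
    outer loop
      vertex 21.510 9.752 15.881
      vertex 21.510 9.752 0.000
      vertex 0.000 9.752 0.000
    endloop
  endfacet
  facet normal 0.0000 1.0000 0.0000
    outer loop
      vertex 0.000 9.752 15.881
      vertex 21.510 9.752 15.881
      vertex 0.000 9.752 0.000
    endloop
  endfacet
  facet normal -1.0000 0.0000 0.0000
    outer loop
      vertex 0.000 9.752 15.881
      vertex 0.000 9.752 0.000
      vertex 0.000 0.000 0.000
    endloop
  endfacet
  facet normal -1.0000 0.0000 0.0000
    outer loop
      vertex 0.000 0.000 15.881
      vertex 0.000 9.752 15.881
      vertex 0.000 0.000 0.000
    endloop
  endfacet
  facet normal 1.0000 0.0000 0.0000
    outer loop
      vertex 21.510 0.000 0.000
      vertex 21.510 9.752 0.000
      vertex 21.510 9.752 15.881
    endloop
  endfacet
  facet normal 1.0000 0.0000 0.0000
    outer loop
      vertex 21.510 0.000 0.000
      vertex 21.510 9.752 15.881
      vertex 21.510 0.000 15.881
    endloop
  endfacet
endsolid part

The G0 Z moves step by Δz≈3.176 mm. Every layer's G1 loop is the same polygon, so the solid is a straight extrusion of it from z=0 to z≈15.9. Closing with flat bottom and top caps and triangulating gives 12 facets — a rectangular box, roughly 21.5 × 9.75 mm footprint and 15.9 mm tall.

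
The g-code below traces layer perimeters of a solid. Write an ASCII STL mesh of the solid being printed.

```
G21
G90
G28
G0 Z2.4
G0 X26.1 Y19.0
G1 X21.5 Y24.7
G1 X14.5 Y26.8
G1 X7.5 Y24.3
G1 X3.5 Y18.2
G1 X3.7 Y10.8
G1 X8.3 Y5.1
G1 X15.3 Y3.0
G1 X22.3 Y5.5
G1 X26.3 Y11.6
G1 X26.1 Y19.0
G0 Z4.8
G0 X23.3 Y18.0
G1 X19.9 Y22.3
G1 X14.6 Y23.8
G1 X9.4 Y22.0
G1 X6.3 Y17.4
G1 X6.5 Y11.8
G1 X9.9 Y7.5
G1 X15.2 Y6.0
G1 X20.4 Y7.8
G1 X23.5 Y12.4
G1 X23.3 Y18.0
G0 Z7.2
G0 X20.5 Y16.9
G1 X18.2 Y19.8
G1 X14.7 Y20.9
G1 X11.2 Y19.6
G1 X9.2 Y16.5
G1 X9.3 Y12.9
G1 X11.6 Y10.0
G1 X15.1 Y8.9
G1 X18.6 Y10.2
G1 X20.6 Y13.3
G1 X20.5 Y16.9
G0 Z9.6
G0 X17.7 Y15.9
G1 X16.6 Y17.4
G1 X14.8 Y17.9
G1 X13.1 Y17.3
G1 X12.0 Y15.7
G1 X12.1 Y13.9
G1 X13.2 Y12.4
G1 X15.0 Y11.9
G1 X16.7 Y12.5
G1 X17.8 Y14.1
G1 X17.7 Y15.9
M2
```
solid part
  facet normal 0.0000 0.0000 -1.0000
    outer loop
      vertex 14.4 29.8 0.0
      vertex 23.2 27.2 0.0
      vertex 28.9 20.0 0.0
    endloop
  endfacet
  facet normal 0.0000 0.0000 -1.0000
    outer loop
      vertex 5.7 26.7 0.0
      vertex 14.4 29.8 0.0
      vertex 28.9 20.0 0.0
    endloop
  endfacet
  facet normal 0.0000 0.0000 -1.0000
    outer loop
      vertex 0.6 19.0 0.0
      vertex 5.7 26.7 0.0
      vertex 28.9 20.0 0.0
    endloop
  endfacet
  facet normal 0.0000 0.0000 -1.0000
    outer loop
      vertex 0.9 9.8 0.0
      vertex 0.6 19.0 0.0
      vertex 28.9 20.0 0.0
    endloop
  endfacet
  facet normal 0.0000 0.0000 -1.0000
    outer loop
      vertex 6.6 2.6 0.0
      vertex 0.9 9.8 0.0
      vertex 28.9 20.0 0.0
    endloop
  endfacet
  facet normal 0.0000 0.0000 -1.0000
    outer loop
      vertex 15.4 0.0 0.0
      vertex 6.6 2.6 0.0
      vertex 28.9 20.0 0.0
    endloop
  endfacet
  facet normal 0.0000 0.0000 -1.0000
    outer loop
      vertex 24.1 3.1 0.0
      vertex 15.4 0.0 0.0
      vertex 28.9 20.0 0.0
    endloop
  endfacet
  facet normal 0.0000 0.0000 -1.0000
    outer loop
      vertex 29.2 10.8 0.0
      vertex 24.1 3.1 0.0
      vertex 28.9 20.0 0.0
    endloop
  endfacet
  facet normal 0.5073 0.4016 0.7625
    outer loop
      vertex 28.9 20.0 0.0
      vertex 23.2 27.2 0.0
      vertex 14.9 14.9 12.0
    endloop
  endfacet
  facet normal 0.1833 0.6203 0.7626
    outer loop
      vertex 23.2 27.2 0.0
      vertex 14.4 29.8 0.0
      vertex 14.9 14.9 12.0
    endloop
  endfacet
  facet normal -0.2166 0.6079 0.7639
    outer loop
      vertex 14.4 29.8 0.0
      vertex 5.7 26.7 0.0
      vertex 14.9 14.9 12.0
    endloop
  endfacet
  facet normal -0.5384 0.3566 0.7635
    outer loop
      vertex 5.7 26.7 0.0
      vertex 0.6 19.0 0.0
      vertex 14.9 14.9 12.0
    endloop
  endfacet
  facet normal -0.6462 -0.0211 0.7629
    outer loop
      vertex 0.6 19.0 0.0
      vertex 0.9 9.8 0.0
      vertex 14.9 14.9 12.0
    endloop
  endfacet
  facet normal -0.5073 -0.4016 0.7625
    outer loop
      vertex 0.9 9.8 0.0
      vertex 6.6 2.6 0.0
      vertex 14.9 14.9 12.0
    endloop
  endfacet
  facet normal -0.1833 -0.6203 0.7626
    outer loop
      vertex 6.6 2.6 0.0
      vertex 15.4 0.0 0.0
      vertex 14.9 14.9 12.0
    endloop
  endfacet
  facet normal 0.2166 -0.6079 0.7639
    outer loop
      vertex 15.4 0.0 0.0
      vertex 24.1 3.1 0.0
      vertex 14.9 14.9 12.0
    endloop
  endfacet
  facet normal 0.5384 -0.3566 0.7635
    outer loop
      vertex 24.1 3.1 0.0
      vertex 29.2 10.8 0.0
      vertex 14.9 14.9 12.0
    endloop
  endfacet
  facet normal 0.6462 0.0211 0.7629
    outer loop
      vertex 29.2 10.8 0.0
      vertex 28.9 20.0 0.0
      vertex 14.9 14.9 12.0
    endloop
  endfacet
endsolid part

The G0 Z moves step by Δz≈2.4 mm. The G1 loops shrink linearly with z, so the solid tapers from its base footprint up to z≈12. Closing with a flat bottom cap and the tapered top and triangulating gives 18 facets — a regular 10-sided pyramid, base circumscribed radius ≈ 14.9 mm, apex at z ≈ 12 mm.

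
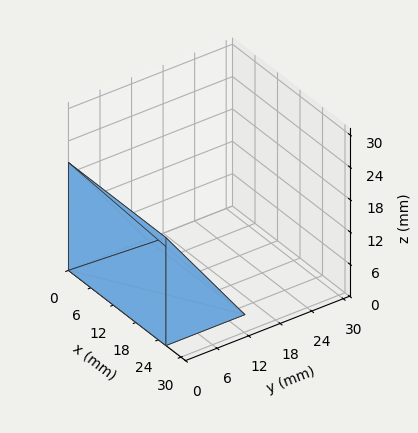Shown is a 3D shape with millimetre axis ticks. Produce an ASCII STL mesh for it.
Reading the render: the shape is a wedge (ramp): 26 × 15 mm base, rising to 20 mm along the y=0 edge and sloping linearly to z=0 at y=15 (dimensions read to the nearest mm from the axis ticks). For the STL, each face is triangulated and given an outward normal.

solid part
  facet normal 0.0000 0.0000 -1.0000
    outer loop
      vertex 26.0 15.0 0.0
      vertex 26.0 0.0 0.0
      vertex 0.0 0.0 0.0
    endloop
  endfacet
  facet normal 0.0000 0.0000 -1.0000
    outer loop
      vertex 0.0 15.0 0.0
      vertex 26.0 15.0 0.0
      vertex 0.0 0.0 0.0
    endloop
  endfacet
  facet normal 0.0000 -1.0000 0.0000
    outer loop
      vertex 0.0 0.0 0.0
      vertex 26.0 0.0 0.0
      vertex 26.0 0.0 20.0
    endloop
  endfacet
  facet normal 0.0000 -1.0000 0.0000
    outer loop
      vertex 0.0 0.0 0.0
      vertex 26.0 0.0 20.0
      vertex 0.0 0.0 20.0
    endloop
  endfacet
  facet normal 0.0000 0.8000 0.6000
    outer loop
      vertex 0.0 0.0 20.0
      vertex 26.0 0.0 20.0
      vertex 26.0 15.0 0.0
    endloop
  endfacet
  facet normal 0.0000 0.8000 0.6000
    outer loop
      vertex 0.0 0.0 20.0
      vertex 26.0 15.0 0.0
      vertex 0.0 15.0 0.0
    endloop
  endfacet
  facet normal -1.0000 0.0000 0.0000
    outer loop
      vertex 0.0 0.0 20.0
      vertex 0.0 15.0 0.0
      vertex 0.0 0.0 0.0
    endloop
  endfacet
  facet normal 1.0000 0.0000 0.0000
    outer loop
      vertex 26.0 0.0 0.0
      vertex 26.0 15.0 0.0
      vertex 26.0 0.0 20.0
    endloop
  endfacet
endsolid part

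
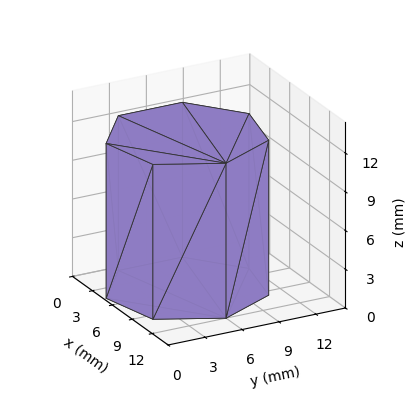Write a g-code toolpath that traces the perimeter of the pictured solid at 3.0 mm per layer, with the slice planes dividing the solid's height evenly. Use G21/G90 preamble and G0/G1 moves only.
Reading the render: the shape is a regular 7-sided prism (a cylinder approximated with 7 flat sides), circumscribed radius ≈ 6 mm, height ≈ 12 mm (dimensions read to the nearest mm from the axis ticks). For the g-code, the solid's height is divided into equal slices at the stated Δz and each level perimeter traced with G1 moves after a G0 lift.

; perimeter-only toolpath
G21 ; units = mm
G90 ; absolute positioning
G28 ; home
; layer 1
G0 Z3.0
G0 X12.0 Y6.0
G1 X9.7 Y10.7
G1 X4.7 Y11.8
G1 X0.6 Y8.6
G1 X0.6 Y3.4
G1 X4.7 Y0.2
G1 X9.7 Y1.3
G1 X12.0 Y6.0
; layer 2
G0 Z6.0
G0 X12.0 Y6.0
G1 X9.7 Y10.7
G1 X4.7 Y11.8
G1 X0.6 Y8.6
G1 X0.6 Y3.4
G1 X4.7 Y0.2
G1 X9.7 Y1.3
G1 X12.0 Y6.0
; layer 3
G0 Z9.0
G0 X12.0 Y6.0
G1 X9.7 Y10.7
G1 X4.7 Y11.8
G1 X0.6 Y8.6
G1 X0.6 Y3.4
G1 X4.7 Y0.2
G1 X9.7 Y1.3
G1 X12.0 Y6.0
; layer 4
G0 Z12.0
G0 X12.0 Y6.0
G1 X9.7 Y10.7
G1 X4.7 Y11.8
G1 X0.6 Y8.6
G1 X0.6 Y3.4
G1 X4.7 Y0.2
G1 X9.7 Y1.3
G1 X12.0 Y6.0
M2 ; end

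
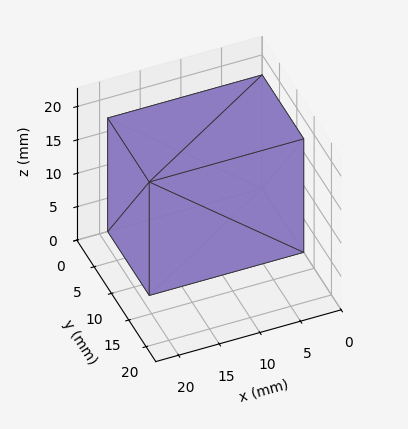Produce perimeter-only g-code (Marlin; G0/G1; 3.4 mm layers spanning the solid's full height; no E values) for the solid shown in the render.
Reading the render: the shape is a rectangular box, roughly 19 × 12 mm footprint and 17 mm tall (dimensions read to the nearest mm from the axis ticks). For the g-code, the solid's height is divided into equal slices at the stated Δz and each level perimeter traced with G1 moves after a G0 lift.

; perimeter-only toolpath
G21 ; units = mm
G90 ; absolute positioning
G28 ; home
; layer 1
G0 Z3.4
G0 X0.0 Y0.0
G1 X19.0 Y0.0
G1 X19.0 Y12.0
G1 X0.0 Y12.0
G1 X0.0 Y0.0
; layer 2
G0 Z6.8
G0 X0.0 Y0.0
G1 X19.0 Y0.0
G1 X19.0 Y12.0
G1 X0.0 Y12.0
G1 X0.0 Y0.0
; layer 3
G0 Z10.2
G0 X0.0 Y0.0
G1 X19.0 Y0.0
G1 X19.0 Y12.0
G1 X0.0 Y12.0
G1 X0.0 Y0.0
; layer 4
G0 Z13.6
G0 X0.0 Y0.0
G1 X19.0 Y0.0
G1 X19.0 Y12.0
G1 X0.0 Y12.0
G1 X0.0 Y0.0
; layer 5
G0 Z17.0
G0 X0.0 Y0.0
G1 X19.0 Y0.0
G1 X19.0 Y12.0
G1 X0.0 Y12.0
G1 X0.0 Y0.0
M2 ; end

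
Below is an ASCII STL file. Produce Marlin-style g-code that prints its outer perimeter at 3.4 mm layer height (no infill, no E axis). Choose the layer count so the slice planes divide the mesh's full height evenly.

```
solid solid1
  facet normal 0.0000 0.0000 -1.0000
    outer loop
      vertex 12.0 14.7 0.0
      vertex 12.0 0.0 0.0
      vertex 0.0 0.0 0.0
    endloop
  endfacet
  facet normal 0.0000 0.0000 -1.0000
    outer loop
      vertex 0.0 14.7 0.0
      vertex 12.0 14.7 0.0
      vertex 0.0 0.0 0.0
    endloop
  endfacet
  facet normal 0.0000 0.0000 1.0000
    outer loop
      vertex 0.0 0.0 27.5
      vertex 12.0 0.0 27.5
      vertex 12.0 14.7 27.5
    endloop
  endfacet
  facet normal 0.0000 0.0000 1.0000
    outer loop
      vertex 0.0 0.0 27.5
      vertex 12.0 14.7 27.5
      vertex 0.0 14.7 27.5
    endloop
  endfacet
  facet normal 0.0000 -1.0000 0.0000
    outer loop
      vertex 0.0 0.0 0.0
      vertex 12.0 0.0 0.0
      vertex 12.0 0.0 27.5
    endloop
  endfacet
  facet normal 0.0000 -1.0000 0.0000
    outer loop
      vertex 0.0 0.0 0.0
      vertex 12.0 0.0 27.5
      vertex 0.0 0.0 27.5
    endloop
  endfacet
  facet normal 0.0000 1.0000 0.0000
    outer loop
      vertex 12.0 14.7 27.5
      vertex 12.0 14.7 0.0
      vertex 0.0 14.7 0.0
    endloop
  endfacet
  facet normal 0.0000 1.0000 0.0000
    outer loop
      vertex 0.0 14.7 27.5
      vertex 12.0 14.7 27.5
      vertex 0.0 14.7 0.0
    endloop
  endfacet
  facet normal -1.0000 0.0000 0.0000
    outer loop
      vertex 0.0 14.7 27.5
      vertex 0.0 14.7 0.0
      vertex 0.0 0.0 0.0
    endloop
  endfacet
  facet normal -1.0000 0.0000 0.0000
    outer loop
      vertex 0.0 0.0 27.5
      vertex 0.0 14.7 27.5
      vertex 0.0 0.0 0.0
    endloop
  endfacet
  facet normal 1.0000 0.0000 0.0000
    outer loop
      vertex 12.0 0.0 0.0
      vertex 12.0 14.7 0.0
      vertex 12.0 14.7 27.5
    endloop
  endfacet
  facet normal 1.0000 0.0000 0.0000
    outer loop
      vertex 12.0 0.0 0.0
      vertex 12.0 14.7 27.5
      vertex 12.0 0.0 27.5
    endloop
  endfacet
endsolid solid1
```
; perimeter-only toolpath
G21 ; units = mm
G90 ; absolute positioning
G28 ; home
; layer 1
G0 Z3.4
G0 X0.0 Y0.0
G1 X12.0 Y0.0
G1 X12.0 Y14.7
G1 X0.0 Y14.7
G1 X0.0 Y0.0
; layer 2
G0 Z6.9
G0 X0.0 Y0.0
G1 X12.0 Y0.0
G1 X12.0 Y14.7
G1 X0.0 Y14.7
G1 X0.0 Y0.0
; layer 3
G0 Z10.3
G0 X0.0 Y0.0
G1 X12.0 Y0.0
G1 X12.0 Y14.7
G1 X0.0 Y14.7
G1 X0.0 Y0.0
; layer 4
G0 Z13.8
G0 X0.0 Y0.0
G1 X12.0 Y0.0
G1 X12.0 Y14.7
G1 X0.0 Y14.7
G1 X0.0 Y0.0
; layer 5
G0 Z17.2
G0 X0.0 Y0.0
G1 X12.0 Y0.0
G1 X12.0 Y14.7
G1 X0.0 Y14.7
G1 X0.0 Y0.0
; layer 6
G0 Z20.6
G0 X0.0 Y0.0
G1 X12.0 Y0.0
G1 X12.0 Y14.7
G1 X0.0 Y14.7
G1 X0.0 Y0.0
; layer 7
G0 Z24.1
G0 X0.0 Y0.0
G1 X12.0 Y0.0
G1 X12.0 Y14.7
G1 X0.0 Y14.7
G1 X0.0 Y0.0
; layer 8
G0 Z27.5
G0 X0.0 Y0.0
G1 X12.0 Y0.0
G1 X12.0 Y14.7
G1 X0.0 Y14.7
G1 X0.0 Y0.0
M2 ; end

The solid is a rectangular box, roughly 12 × 14.7 mm footprint and 27.5 mm tall. Slicing at Δz = 3.4 mm — 8 equal slices spanning the solid's height, so layer i sits at z = i·h/8 — gives 8 non-empty perimeters. Each is a 4-segment closed polygon; G0 lifts to the layer z and rapids to the start vertex, then G1 traces the edges.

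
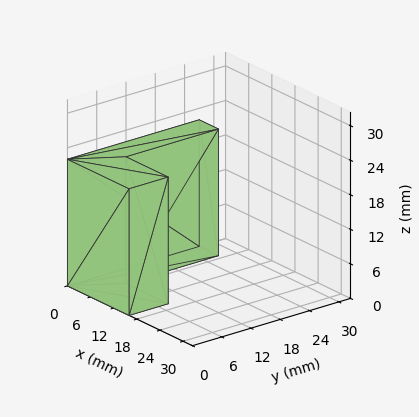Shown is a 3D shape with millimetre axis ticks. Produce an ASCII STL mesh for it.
Reading the render: the shape is an L-shaped prism: outer 16 × 27 mm, arm thicknesses ≈ 8 mm (horizontal) and 5 mm (vertical), extruded 22 mm in z (dimensions read to the nearest mm from the axis ticks). For the STL, each face is triangulated and given an outward normal.

solid part
  facet normal 0.0000 0.0000 -1.0000
    outer loop
      vertex 16.0 8.0 0.0
      vertex 16.0 0.0 0.0
      vertex 0.0 0.0 0.0
    endloop
  endfacet
  facet normal 0.0000 0.0000 -1.0000
    outer loop
      vertex 5.0 8.0 0.0
      vertex 16.0 8.0 0.0
      vertex 0.0 0.0 0.0
    endloop
  endfacet
  facet normal 0.0000 0.0000 -1.0000
    outer loop
      vertex 5.0 27.0 0.0
      vertex 5.0 8.0 0.0
      vertex 0.0 0.0 0.0
    endloop
  endfacet
  facet normal 0.0000 0.0000 -1.0000
    outer loop
      vertex 0.0 27.0 0.0
      vertex 5.0 27.0 0.0
      vertex 0.0 0.0 0.0
    endloop
  endfacet
  facet normal 0.0000 0.0000 1.0000
    outer loop
      vertex 0.0 0.0 22.0
      vertex 16.0 0.0 22.0
      vertex 16.0 8.0 22.0
    endloop
  endfacet
  facet normal 0.0000 0.0000 1.0000
    outer loop
      vertex 0.0 0.0 22.0
      vertex 16.0 8.0 22.0
      vertex 5.0 8.0 22.0
    endloop
  endfacet
  facet normal 0.0000 0.0000 1.0000
    outer loop
      vertex 0.0 0.0 22.0
      vertex 5.0 8.0 22.0
      vertex 5.0 27.0 22.0
    endloop
  endfacet
  facet normal 0.0000 0.0000 1.0000
    outer loop
      vertex 0.0 0.0 22.0
      vertex 5.0 27.0 22.0
      vertex 0.0 27.0 22.0
    endloop
  endfacet
  facet normal 0.0000 -1.0000 0.0000
    outer loop
      vertex 0.0 0.0 0.0
      vertex 16.0 0.0 0.0
      vertex 16.0 0.0 22.0
    endloop
  endfacet
  facet normal 0.0000 -1.0000 0.0000
    outer loop
      vertex 0.0 0.0 0.0
      vertex 16.0 0.0 22.0
      vertex 0.0 0.0 22.0
    endloop
  endfacet
  facet normal 1.0000 0.0000 0.0000
    outer loop
      vertex 16.0 0.0 0.0
      vertex 16.0 8.0 0.0
      vertex 16.0 8.0 22.0
    endloop
  endfacet
  facet normal 1.0000 0.0000 0.0000
    outer loop
      vertex 16.0 0.0 0.0
      vertex 16.0 8.0 22.0
      vertex 16.0 0.0 22.0
    endloop
  endfacet
  facet normal 0.0000 1.0000 0.0000
    outer loop
      vertex 16.0 8.0 0.0
      vertex 5.0 8.0 0.0
      vertex 5.0 8.0 22.0
    endloop
  endfacet
  facet normal 0.0000 1.0000 0.0000
    outer loop
      vertex 16.0 8.0 0.0
      vertex 5.0 8.0 22.0
      vertex 16.0 8.0 22.0
    endloop
  endfacet
  facet normal 1.0000 0.0000 0.0000
    outer loop
      vertex 5.0 8.0 0.0
      vertex 5.0 27.0 0.0
      vertex 5.0 27.0 22.0
    endloop
  endfacet
  facet normal 1.0000 0.0000 0.0000
    outer loop
      vertex 5.0 8.0 0.0
      vertex 5.0 27.0 22.0
      vertex 5.0 8.0 22.0
    endloop
  endfacet
  facet normal 0.0000 1.0000 0.0000
    outer loop
      vertex 5.0 27.0 0.0
      vertex 0.0 27.0 0.0
      vertex 0.0 27.0 22.0
    endloop
  endfacet
  facet normal 0.0000 1.0000 0.0000
    outer loop
      vertex 5.0 27.0 0.0
      vertex 0.0 27.0 22.0
      vertex 5.0 27.0 22.0
    endloop
  endfacet
  facet normal -1.0000 0.0000 0.0000
    outer loop
      vertex 0.0 27.0 0.0
      vertex 0.0 0.0 0.0
      vertex 0.0 0.0 22.0
    endloop
  endfacet
  facet normal -1.0000 0.0000 0.0000
    outer loop
      vertex 0.0 27.0 0.0
      vertex 0.0 0.0 22.0
      vertex 0.0 27.0 22.0
    endloop
  endfacet
endsolid part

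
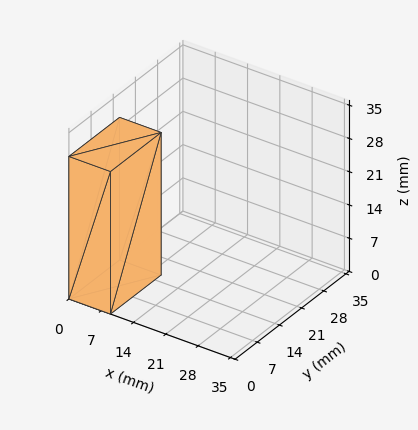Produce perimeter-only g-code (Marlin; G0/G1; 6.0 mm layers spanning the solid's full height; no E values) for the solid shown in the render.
Reading the render: the shape is a rectangular box, roughly 9 × 16 mm footprint and 30 mm tall (dimensions read to the nearest mm from the axis ticks). For the g-code, the solid's height is divided into equal slices at the stated Δz and each level perimeter traced with G1 moves after a G0 lift.

; perimeter-only toolpath
G21 ; units = mm
G90 ; absolute positioning
G28 ; home
; layer 1
G0 Z6.0
G0 X0.0 Y0.0
G1 X9.0 Y0.0
G1 X9.0 Y16.0
G1 X0.0 Y16.0
G1 X0.0 Y0.0
; layer 2
G0 Z12.0
G0 X0.0 Y0.0
G1 X9.0 Y0.0
G1 X9.0 Y16.0
G1 X0.0 Y16.0
G1 X0.0 Y0.0
; layer 3
G0 Z18.0
G0 X0.0 Y0.0
G1 X9.0 Y0.0
G1 X9.0 Y16.0
G1 X0.0 Y16.0
G1 X0.0 Y0.0
; layer 4
G0 Z24.0
G0 X0.0 Y0.0
G1 X9.0 Y0.0
G1 X9.0 Y16.0
G1 X0.0 Y16.0
G1 X0.0 Y0.0
; layer 5
G0 Z30.0
G0 X0.0 Y0.0
G1 X9.0 Y0.0
G1 X9.0 Y16.0
G1 X0.0 Y16.0
G1 X0.0 Y0.0
M2 ; end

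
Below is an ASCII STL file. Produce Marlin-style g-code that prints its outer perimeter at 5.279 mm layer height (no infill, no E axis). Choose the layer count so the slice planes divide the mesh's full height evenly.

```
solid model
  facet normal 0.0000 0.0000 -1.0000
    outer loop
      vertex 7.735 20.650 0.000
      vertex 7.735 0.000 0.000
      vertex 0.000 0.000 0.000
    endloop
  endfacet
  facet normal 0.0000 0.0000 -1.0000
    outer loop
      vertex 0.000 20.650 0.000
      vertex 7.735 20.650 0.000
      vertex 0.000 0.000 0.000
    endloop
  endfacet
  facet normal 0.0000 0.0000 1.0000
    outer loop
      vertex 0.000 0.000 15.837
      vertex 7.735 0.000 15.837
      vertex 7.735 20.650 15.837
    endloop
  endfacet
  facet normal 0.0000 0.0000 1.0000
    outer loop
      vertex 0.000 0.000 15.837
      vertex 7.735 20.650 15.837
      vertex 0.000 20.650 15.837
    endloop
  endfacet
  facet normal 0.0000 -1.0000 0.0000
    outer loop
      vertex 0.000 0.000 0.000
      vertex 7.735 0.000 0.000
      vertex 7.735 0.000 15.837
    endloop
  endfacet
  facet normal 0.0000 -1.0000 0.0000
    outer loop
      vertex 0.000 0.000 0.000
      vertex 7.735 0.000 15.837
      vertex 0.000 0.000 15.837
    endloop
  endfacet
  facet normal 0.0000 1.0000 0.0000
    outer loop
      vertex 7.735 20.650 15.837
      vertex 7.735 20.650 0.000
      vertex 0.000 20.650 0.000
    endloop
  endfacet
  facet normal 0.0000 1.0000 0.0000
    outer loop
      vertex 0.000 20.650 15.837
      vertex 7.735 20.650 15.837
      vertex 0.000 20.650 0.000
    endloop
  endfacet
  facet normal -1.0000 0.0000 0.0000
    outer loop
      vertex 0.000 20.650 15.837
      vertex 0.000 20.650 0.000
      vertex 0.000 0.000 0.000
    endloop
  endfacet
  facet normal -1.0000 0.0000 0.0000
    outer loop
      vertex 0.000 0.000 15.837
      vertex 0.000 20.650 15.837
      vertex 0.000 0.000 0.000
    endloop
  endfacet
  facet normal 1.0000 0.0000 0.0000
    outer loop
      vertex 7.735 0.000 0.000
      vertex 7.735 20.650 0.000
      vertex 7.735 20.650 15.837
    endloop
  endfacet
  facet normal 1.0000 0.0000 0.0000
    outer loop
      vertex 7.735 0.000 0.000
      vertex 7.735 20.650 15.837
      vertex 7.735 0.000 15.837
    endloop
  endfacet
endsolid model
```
; perimeter-only toolpath
G21 ; units = mm
G90 ; absolute positioning
G28 ; home
; layer 1
G0 Z5.279
G0 X0.000 Y0.000
G1 X7.735 Y0.000
G1 X7.735 Y20.650
G1 X0.000 Y20.650
G1 X0.000 Y0.000
; layer 2
G0 Z10.558
G0 X0.000 Y0.000
G1 X7.735 Y0.000
G1 X7.735 Y20.650
G1 X0.000 Y20.650
G1 X0.000 Y0.000
; layer 3
G0 Z15.837
G0 X0.000 Y0.000
G1 X7.735 Y0.000
G1 X7.735 Y20.650
G1 X0.000 Y20.650
G1 X0.000 Y0.000
M2 ; end

The solid is a rectangular box, roughly 7.74 × 20.6 mm footprint and 15.8 mm tall. Slicing at Δz = 5.279 mm — 3 equal slices spanning the solid's height, so layer i sits at z = i·h/3 — gives 3 non-empty perimeters. Each is a 4-segment closed polygon; G0 lifts to the layer z and rapids to the start vertex, then G1 traces the edges.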